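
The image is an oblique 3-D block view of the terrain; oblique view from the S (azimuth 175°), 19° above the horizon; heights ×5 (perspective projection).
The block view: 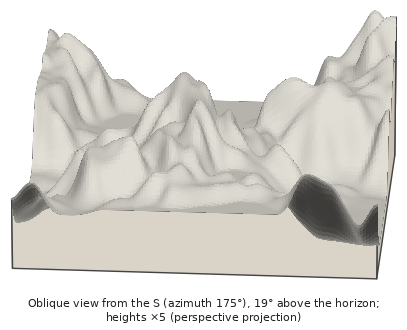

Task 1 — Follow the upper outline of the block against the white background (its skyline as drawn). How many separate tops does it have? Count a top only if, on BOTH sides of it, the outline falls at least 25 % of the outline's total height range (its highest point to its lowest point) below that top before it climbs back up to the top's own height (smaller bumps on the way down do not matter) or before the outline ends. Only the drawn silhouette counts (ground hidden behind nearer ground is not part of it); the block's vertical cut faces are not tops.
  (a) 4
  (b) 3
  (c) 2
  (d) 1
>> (d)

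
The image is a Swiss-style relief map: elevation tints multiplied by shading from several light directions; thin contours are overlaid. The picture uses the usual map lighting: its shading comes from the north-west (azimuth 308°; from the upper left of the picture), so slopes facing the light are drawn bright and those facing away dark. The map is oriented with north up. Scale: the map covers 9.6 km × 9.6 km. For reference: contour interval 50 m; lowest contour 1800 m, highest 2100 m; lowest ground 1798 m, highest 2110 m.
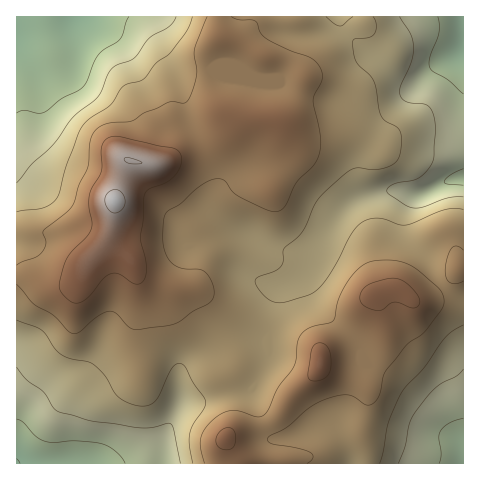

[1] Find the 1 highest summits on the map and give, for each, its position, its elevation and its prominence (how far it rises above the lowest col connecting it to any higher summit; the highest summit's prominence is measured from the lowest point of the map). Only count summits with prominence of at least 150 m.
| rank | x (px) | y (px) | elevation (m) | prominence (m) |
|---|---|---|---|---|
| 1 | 115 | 201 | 2110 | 312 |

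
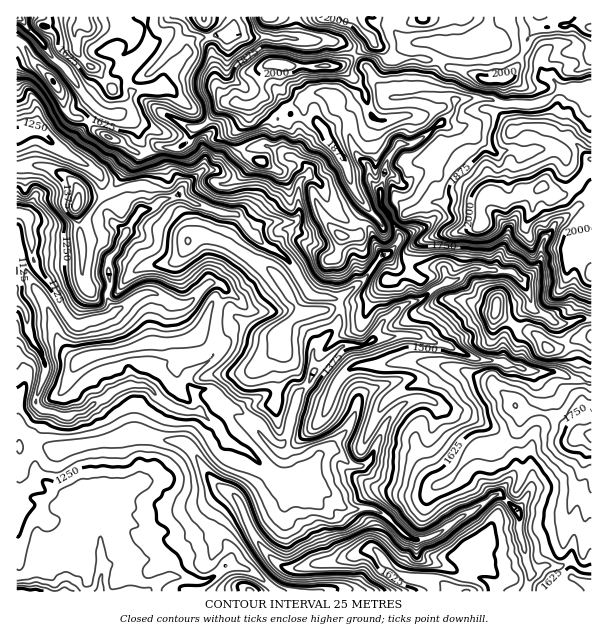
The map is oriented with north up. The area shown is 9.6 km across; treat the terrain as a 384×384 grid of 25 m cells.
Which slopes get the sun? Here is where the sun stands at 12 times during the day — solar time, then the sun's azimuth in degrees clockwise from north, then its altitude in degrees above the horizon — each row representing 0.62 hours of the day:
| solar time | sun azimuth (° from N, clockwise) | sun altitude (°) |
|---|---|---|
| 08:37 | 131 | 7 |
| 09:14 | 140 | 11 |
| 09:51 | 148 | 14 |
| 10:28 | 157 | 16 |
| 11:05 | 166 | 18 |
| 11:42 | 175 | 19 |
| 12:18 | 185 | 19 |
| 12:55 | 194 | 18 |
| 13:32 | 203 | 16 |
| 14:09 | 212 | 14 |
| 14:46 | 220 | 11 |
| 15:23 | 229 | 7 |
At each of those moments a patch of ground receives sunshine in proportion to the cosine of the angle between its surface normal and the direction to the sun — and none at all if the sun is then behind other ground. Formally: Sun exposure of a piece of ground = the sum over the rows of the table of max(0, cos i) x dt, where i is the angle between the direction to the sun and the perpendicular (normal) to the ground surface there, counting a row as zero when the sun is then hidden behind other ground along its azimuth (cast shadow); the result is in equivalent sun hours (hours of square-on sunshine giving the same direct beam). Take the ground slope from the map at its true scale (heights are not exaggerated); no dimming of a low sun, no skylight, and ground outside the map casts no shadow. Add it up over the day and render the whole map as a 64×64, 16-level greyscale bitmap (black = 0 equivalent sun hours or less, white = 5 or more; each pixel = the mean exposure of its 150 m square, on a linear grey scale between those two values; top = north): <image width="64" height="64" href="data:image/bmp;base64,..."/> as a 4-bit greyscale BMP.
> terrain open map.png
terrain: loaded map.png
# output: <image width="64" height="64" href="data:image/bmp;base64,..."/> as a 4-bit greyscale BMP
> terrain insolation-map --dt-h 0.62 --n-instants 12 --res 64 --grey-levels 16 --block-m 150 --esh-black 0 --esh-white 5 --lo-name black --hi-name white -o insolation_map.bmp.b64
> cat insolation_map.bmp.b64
<image width="64" height="64" href="data:image/bmp;base64,Qk12CAAAAAAAAHYAAAAoAAAAQAAAAEAAAAABAAQAAAAAAAAIAAATCwAAEwsAABAAAAAAAAAAAAAAABEREQAiIiIAMzMzAERERABVVVUAZmZmAHd3dwCIiIgAmZmZAKqqqgC7u7sAzMzMAN3d3QDu7u4A////AMy8upiGeZiFREMiRVMRa93LqHibvMuodTESV3hkRWd2qqh5hmZWZnhkRoUhAATO7u/+7bvLllQxASRmZVIjRUJmZmd2ZlVVVniIiGIRWsl4rM3dyqgwAAFGZmVUNkIiNWZWZmZWdVVVVmVWd2mqYQEjRYq5cwAANnZmVVRHmZaIZmZmVVZmZmZ3ZmZ3iaYAAAACI2cxAAARNWZmZDVneGdmZmZlZmZmZmZmZmeaggAAAAAAEQEAAAASNWVTV2ZnZmZmZmVmVWVVVWZmeJhBAAAAAAAAAAFUAAASRURndmdmZ2ZmZWZlVmd3d3d4hzEREhAAAAAAJ7yTAAE1ZUVmZmZndVVVZlZlVmZ3d4iFMzIiEAAAAANpmapyACQyRVVWZlZmVVVWVVZmVVZniHQzMzIjMiMzeqh4mrtyASZURVZmZmdmZVZlVURERFeIUjM0REQ0VYqYZmeKq8oxW3REVWZ3ZXdmZmZVRERFZ2MRIzNEREZ3dlREVWiJmbx2hlVWdmZYmHd3d3ZlVVZ1EAEjRVREZmYxNEVENGd5u5V4d3Z2ZniIiIiIh3Z3d2IAEjNmZVVnQQJFVUMjRniIqHeIiHhnd4iZmZmIiIeHQhIzNnh3dVQ5lFVVQyNFd3d3eIiZiGZ2Z4iIiImZmZYzMzRndYmHVHiXRVRDMzRnZ3h3iJqZVUQzRWZ3iZiHYzREZ3dGatyXVGhEVlQzM0VWeIdmZ4hFQhARI0VWUyESNEZndIlGvdpTR2REVDMiESNnh1REVUMiAAEiIzMiIRIyVnZGl0RYunQ1dDNEMhEBRneIZkMiQwABEBIzMzMxESeGVZuXVEWJhUSGMiMyM0Z4h3d1NDNTGLy4ISNEQiSId2R4iHZURGd2VGliETVniHZmVEMzQ1c2iIimISMyeYV1SbuFRVRDV3djNphmeIiIh1MyI0RDR0JGeJmDACeHVnaaq7p3dyI3iIYyR5qZd3d1MSI0QxFGQkZ3d5qaqXZnm6qYmYiqQiSbu6hkVniIdUIQEiISR0RTRXiHd4iHZnYyNEVoiJhTEUmqqrqpiHUxEQAUZ5u5QiV1WJmYl2ZlZ3MiI1Z3dlYxEjNFZmVDEAABSs//64pBJmMSNWiZmYh2ZkMzRWZlVWMAAAEiEQABW+28ubupmTJXUgAAASRmZ3h2VURFZlVlVlMgAAAAAkmoq6qoUjeZI2ZBAAAAESIRJGZWVERWZnhlm7U0MiR5qXeal4YgE0VEZUEAAAEiIRESRWZkIRNomZZWiWabupmZmJulMQARETVVInl1IiMiIhI1VVIRATiaqGVopSaJqpmJiWIAFIp3N3Umre2GMyMyIiVUI2ZnYyNFZVjLYjeqqYVGVSGducyJYzisx62UIkiVI0E3eJhzABRFac37cjZUM0NTNIz8zWZCeZhnStyZvLlRFIl4h0NazJM3q7zqIAAjEBEVVay8dRWHdkM1ru7du4Z5iJh1M5z+6lNmaZiSACAAASRVeplTOIZmZERZzcu6qqupl1MmnO7boxE1QzR1EAATh2d4dWNWVWZmRUNFZ5vMu6lkIUmYmprGEFZ4iZqXhqq8Z3d1ZGVWZmhyNDI1iqu6hSAEmpQkeqgySc3e7e/rrduIZVVURVZlaIQiNFVnmYZCAXiYM1i8p+w0vv////6s2lNERUVmVmVVZSNVVURVQzE2iVNHmGZ521Uji8///sqmZERUNERFVVU3dVVDIjIRI3UzNIlyEkqUvYQhA1eYpnimI1QlaKzZZXqDEkMhEAAXipmmiUJHrDKtylNERUfZarpzRJqruqqXh4dSIyACabmJmqiGNXrFFmNoh2VVeqt3m8lF7IdkRniGeqhABJ3+3KmYh3RGi2MmUzREVVV3aIeHiIeqmGVEQ3h3ispovd3MuruGUkeoMiMRRERlM0Q1ZoZFhqrKlzEiSbqZmaZnRa3dzZYTeKZEUiZERDMhACERMyJnqqliABWM//2p3VEWjP/YimeqhWZTiHVFMSMgEQECIjZFQgACW73f/+/+qbvMuVI2qZtzR4V2ZlRDIiEzIhEzRgAAAEnO/dme//7b27YhRWrtyTSaliI1VUQxAiIyMkVSIhE3z//9UVdUjM/+uGWK3Ky1NneHIAJEQyJHmJd2d0BERq7u62IjMAJJ14vu3O7cqGNGeIm8gyMzNFaId4dkEHd5z/tAABM2mpabho3tq5mYRWZom7mqMUVVREVmVCEiqoq8hhABNHu2EAnamZp2d1MjVmdFiXiYV4dkERABEiO6iqgxEkRGhhAAN87KqqdEVERnZBABI1hUVmIAAAEzRKeruFJYqnYwABWYZVNZmoUzRVd1QzMzQ0MiNYZlMjNFmcylJYiXVBACWJhCIkVYeXZniGRmZmeJvN/+7cqnRFTO21EnmDRol2ZmVCAnd4m7zcy6ZIiIiazN3cy6ZDSKqf/DEUnIQ0RodUMyEFeJu93v/8U2rMu8vMliESZmaIq8iUAUiENmZDV1QyIAESV2VUVlZ2is3cymMhEREmZpdVl1EDi1EkZ2Q1dTQwAAAAAAAAAE3rU1UzMzMzMiZ2V4dXMRVmZ2ZWdlNVZSEAAAAAAAAAOLhlQzRVVVVVV4hkRWIBZXaKl3ZmZUZ1IREREAAAADaqZEZ4d3d2VWZlm7qqoBiHdpd2ZUVoZpynQ0aIZVjN3rUjV5q6mIh2Z2Z4mqmAETZVZEVURViph2VVaKmIiay7dGZlV4d3eHZmZkM0RD"/>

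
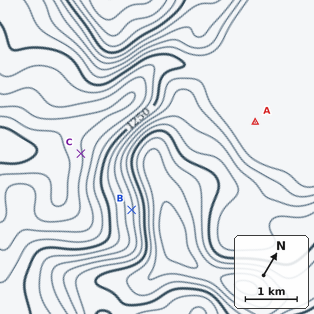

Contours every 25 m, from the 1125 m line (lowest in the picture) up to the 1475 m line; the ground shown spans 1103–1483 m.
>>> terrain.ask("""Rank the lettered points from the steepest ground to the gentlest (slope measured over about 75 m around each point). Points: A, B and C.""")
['B', 'C', 'A']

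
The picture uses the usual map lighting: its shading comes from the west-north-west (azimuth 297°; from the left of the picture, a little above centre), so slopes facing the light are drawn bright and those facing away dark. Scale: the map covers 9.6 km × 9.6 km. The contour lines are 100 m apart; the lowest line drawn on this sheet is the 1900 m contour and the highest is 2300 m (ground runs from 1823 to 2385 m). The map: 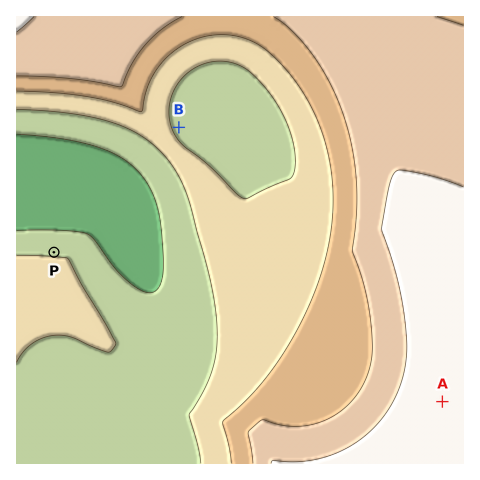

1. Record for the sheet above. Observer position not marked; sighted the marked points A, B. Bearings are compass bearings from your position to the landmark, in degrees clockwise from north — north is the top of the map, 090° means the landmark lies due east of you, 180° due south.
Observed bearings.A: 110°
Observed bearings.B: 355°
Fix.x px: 195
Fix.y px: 311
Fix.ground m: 1950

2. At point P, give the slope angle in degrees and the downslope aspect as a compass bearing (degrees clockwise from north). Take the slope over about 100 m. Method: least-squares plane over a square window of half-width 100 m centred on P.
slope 11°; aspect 4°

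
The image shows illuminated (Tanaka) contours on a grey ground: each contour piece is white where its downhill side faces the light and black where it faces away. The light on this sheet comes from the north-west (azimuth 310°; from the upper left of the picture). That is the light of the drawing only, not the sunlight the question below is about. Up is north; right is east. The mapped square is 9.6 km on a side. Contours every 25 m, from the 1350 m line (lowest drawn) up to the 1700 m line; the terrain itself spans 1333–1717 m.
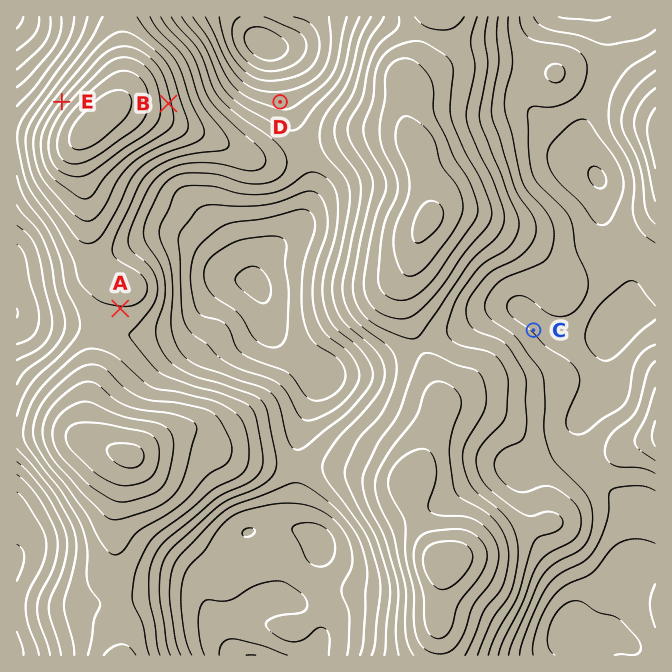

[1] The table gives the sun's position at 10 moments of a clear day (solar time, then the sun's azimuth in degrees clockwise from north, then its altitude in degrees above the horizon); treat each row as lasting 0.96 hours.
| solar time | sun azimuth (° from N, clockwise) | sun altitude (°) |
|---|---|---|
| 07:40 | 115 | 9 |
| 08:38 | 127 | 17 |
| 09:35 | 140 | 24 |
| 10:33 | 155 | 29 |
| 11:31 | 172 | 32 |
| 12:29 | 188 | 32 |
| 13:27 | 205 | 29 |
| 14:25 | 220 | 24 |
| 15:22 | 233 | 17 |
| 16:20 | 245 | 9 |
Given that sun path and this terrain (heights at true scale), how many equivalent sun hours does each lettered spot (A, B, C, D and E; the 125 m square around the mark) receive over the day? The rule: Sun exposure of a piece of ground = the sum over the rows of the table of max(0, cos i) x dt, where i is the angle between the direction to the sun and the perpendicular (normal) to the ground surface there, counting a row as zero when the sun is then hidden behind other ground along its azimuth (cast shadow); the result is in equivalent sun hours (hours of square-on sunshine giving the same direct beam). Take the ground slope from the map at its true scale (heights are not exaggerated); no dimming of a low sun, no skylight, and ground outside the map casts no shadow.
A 4.1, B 3.4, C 3.3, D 3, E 2.6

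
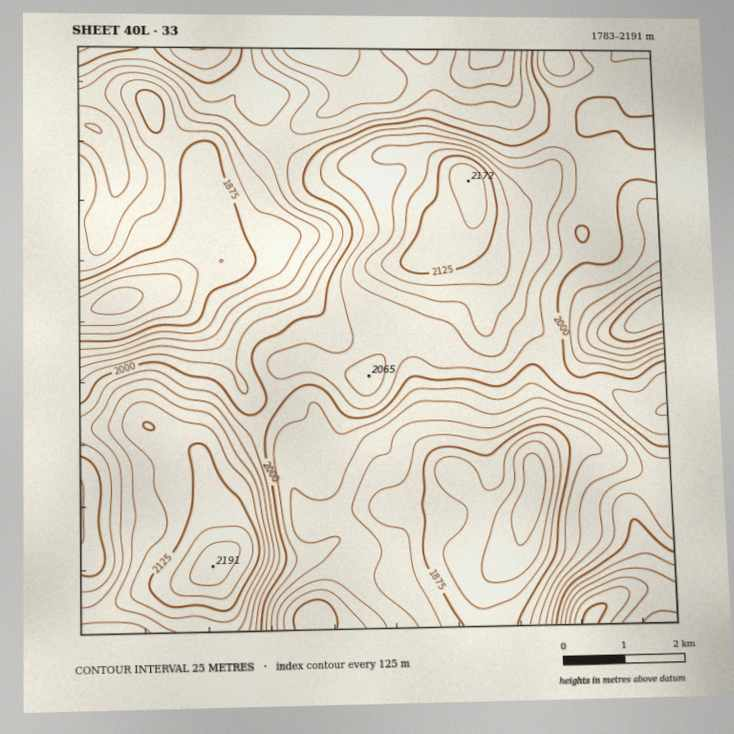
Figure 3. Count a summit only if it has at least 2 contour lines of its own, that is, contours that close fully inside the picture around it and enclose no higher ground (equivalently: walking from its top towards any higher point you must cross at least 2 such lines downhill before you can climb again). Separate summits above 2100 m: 2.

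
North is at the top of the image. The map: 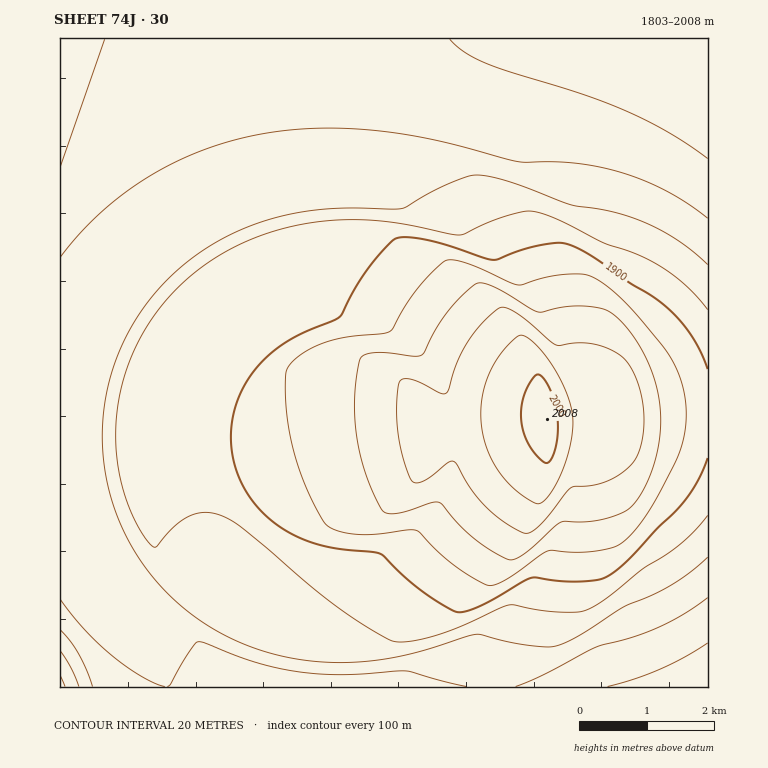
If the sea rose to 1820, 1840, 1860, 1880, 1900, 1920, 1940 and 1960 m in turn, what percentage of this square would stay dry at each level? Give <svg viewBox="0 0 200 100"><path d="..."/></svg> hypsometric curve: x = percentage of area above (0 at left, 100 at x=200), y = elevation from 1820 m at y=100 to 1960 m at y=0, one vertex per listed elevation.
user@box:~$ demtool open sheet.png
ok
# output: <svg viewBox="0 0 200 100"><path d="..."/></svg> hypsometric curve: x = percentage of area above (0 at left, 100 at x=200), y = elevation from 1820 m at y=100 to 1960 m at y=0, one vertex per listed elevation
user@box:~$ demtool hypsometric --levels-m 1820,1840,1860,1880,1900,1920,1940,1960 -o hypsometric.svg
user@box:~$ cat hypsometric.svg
<svg viewBox="0 0 200 100"><path d="M192 100l-37-14-40-15-22-14-32-14-17-14-16-15-12-14"/></svg>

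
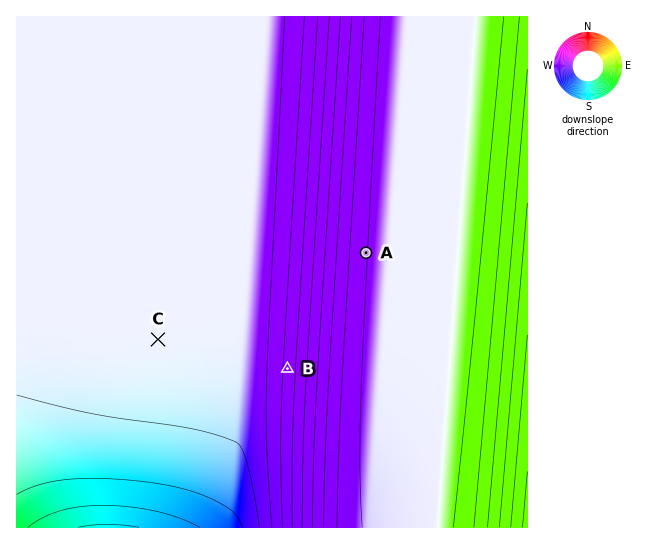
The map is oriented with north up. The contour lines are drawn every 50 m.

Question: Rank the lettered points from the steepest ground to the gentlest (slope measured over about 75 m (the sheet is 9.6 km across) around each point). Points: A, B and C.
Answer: B A C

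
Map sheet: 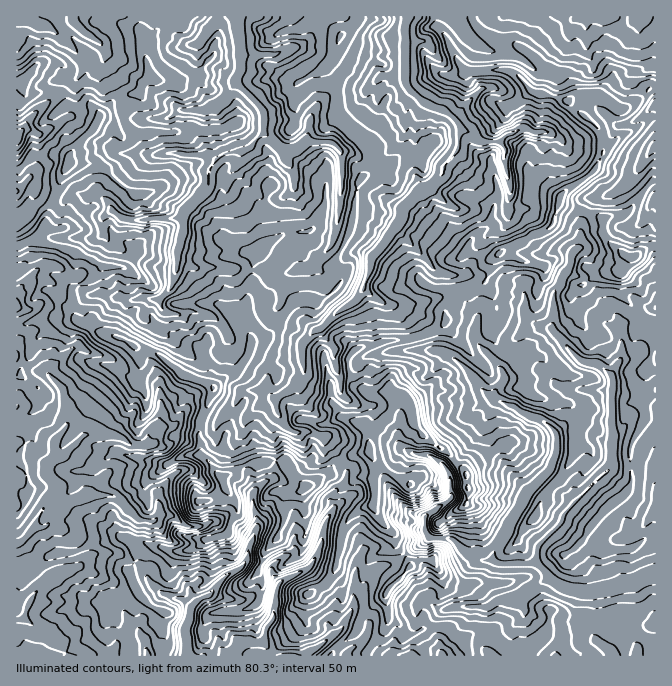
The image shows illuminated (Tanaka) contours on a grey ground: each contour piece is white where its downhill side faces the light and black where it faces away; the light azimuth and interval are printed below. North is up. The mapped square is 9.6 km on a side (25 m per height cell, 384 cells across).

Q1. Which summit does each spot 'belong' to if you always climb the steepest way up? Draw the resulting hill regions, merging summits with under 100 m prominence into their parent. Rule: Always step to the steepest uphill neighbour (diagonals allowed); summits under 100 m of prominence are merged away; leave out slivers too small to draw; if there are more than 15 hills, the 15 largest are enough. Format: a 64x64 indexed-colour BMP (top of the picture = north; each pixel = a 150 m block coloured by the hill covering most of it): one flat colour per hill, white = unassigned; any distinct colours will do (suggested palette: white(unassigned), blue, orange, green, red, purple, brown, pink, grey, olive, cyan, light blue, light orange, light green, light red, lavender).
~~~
<image width="64" height="64" href="data:image/bmp;base64,Qk12CAAAAAAAAHYAAAAoAAAAQAAAAEAAAAABAAQAAAAAAAAIAAATCwAAEwsAABAAAAAAAAAA////ALR3HwAOf/8ALKAsACgn1gC9Z5QAS1aMAMJ34wB/f38AIr28AM++FwDox64AeLv/AIrfmACWmP8A1bDFABERERERERERERERERERERERERERERERERERERERERERERERERERERERERERERERERERERERERERERERERERERERERERERERERERERERERERERERERERERERERERERERERERERERERERERERERERERERERERERERERERERERERERERERERERERERERERERERERERERERERERERERERERERERERERERERERERERERERERERERERERERERERERERERERERERERERERERERERERERERERERERERERERERERERERERERERERERERERERERERERExERERERERERERERERERERERERERERERERERERERERETMREREREREREREREREREREREREREREREREREREREREzMzMRERERERERERERERERERERERERERERERERERERMzMzMzERERERERERERERERERERERERERERERERERERETMzMzMzERERERERERERERERERERERERERERERERERERMzMzMzMREREREREREREREREREREREREREREREREREREzMzMzMxERERERERERERERERERERERERERERERERERERMzMzMzMREREREREREREREREREREREREREREREREREREzMzMzMzERERERERERERERERERERERERERERERERERETMzMzMzMREREREREREREREREREREREREREREREREREREzMzMzMxERERERERERERERERERERERERERERERERERETMzMzMzERERERERERERERERERERERERERERERERERERMzMzMzMxERERERERERERERERERERERERERERERERERMzMzMzMzMRERERERERERERERERERERERERERERERERMzMzMzMzMzEREREREREREREREREREREREREREREREzMzMzMzMzMzMREREREREREREREREREREREREREREREzMzMzMzMzMzMzEREREREREREREREREREREREREREREzMzMzMzMzMzMzMRERERERERERERERERERERERERERETMzMzMzMzMzMzMzEREREREREREREREREREREREREREREzMzMzMzMzMzMzIRERERERERERERERERERERERERERERMzMzMzMzMzMzIiERERERERERERERERERERERERERERETMzMzMzMzMzIiIRERERERERERERERERERERERERERERMzETMzMzMzIiIREREREREREREREREREREREREREREREzMREREREyIiIRERERERERERERERERERERERERERERETMRERERESIiIRERERERERERERERERERERERERERERERERERERESIiIhERERERERERERERERERERERERERERERERERERERIiIiERERIhEREUQRERERERERERERERERERERERERERIiIiIhERIiERERREERERERERERERERERERERERERERERIiIiIiIiIRERRERBEREREREREREREREREREREREREREiIiIiIiIhERREREERERERERERERERERERERERERERERIiIiIiIiIRREREQREREREREREREREREREREREREREREiIiIiIiIkRERERBEREREREREREREREREREREREREREiIiIiIiIiREREREEREREREREREREREREREREREREREiIiIiIiIiIkREREQREREREREREREREREREREREREREiIiIiIiIiIiRERERBEREREREREREREREREREREREREiIiIiIiIiIiIkREREERERERERERERERERERERERERESIiIiIiIiIiIiREREQREREREREREREREREREREREREREiIiIiIiIiIiJERERBERERERERERERERERERERERERESIiIiIiIiIiIiREREERERERERERERERERERERERERERESIiIiIiIiIiIiREQREREREREREREREREREREREREREREiIiIiIiIiIiIkQRERERERERERERERERERERERERERERIiIiIiIiIiIiIREREREREREREREREREREREREREREREiIiIiIiIiIiIiERERERERERERERERERERERERERERERIiIiIiIiIiIiIhEREREREREREREREREREREREREREREiISIiIiIiIiIiURERERERERERERERERERERERERERERERESIiIiIiIiJREREREREREREREREREREREREREREREREREiIiIiIiIlURERERERERERERERERERERERERERERERESIiIiIiIiVVERERERERERERERERERERERERERERERESIiIiIiIiJVVRERERERERERERERERERERERERERERESIiIiIiIiIVVVEREREREREREREREREREREREREREREiIiIiIiIiIRVVVVERERERERERERERERERERERERERESIiIRIiIiIhFVVVVRERERERERERERERERERERERERERIiIREiIiIiEVVVVREREREREREREREREREREREREREREhERERIiIiIRVVVREREREREREREREREREREREREREREREREREiIiIhFVVRERERERERERERERERERERERERERERERERESIiIiEVUREREREREREREREREREREREREREREREREREREiIiIh"/>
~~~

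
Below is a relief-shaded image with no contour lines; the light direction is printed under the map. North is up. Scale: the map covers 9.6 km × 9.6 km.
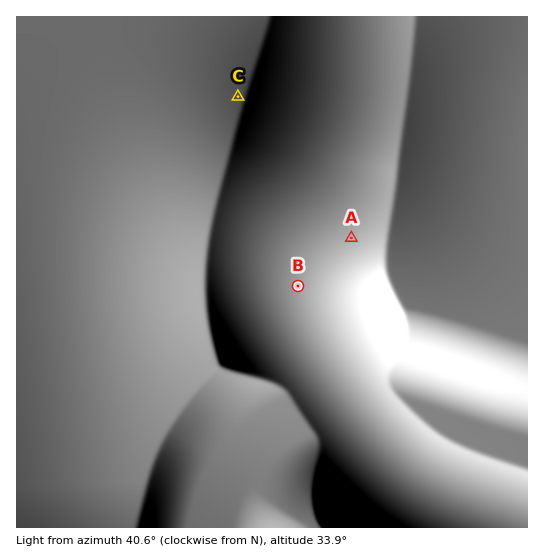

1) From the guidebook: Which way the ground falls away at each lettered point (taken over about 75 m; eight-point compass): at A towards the E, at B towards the N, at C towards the SE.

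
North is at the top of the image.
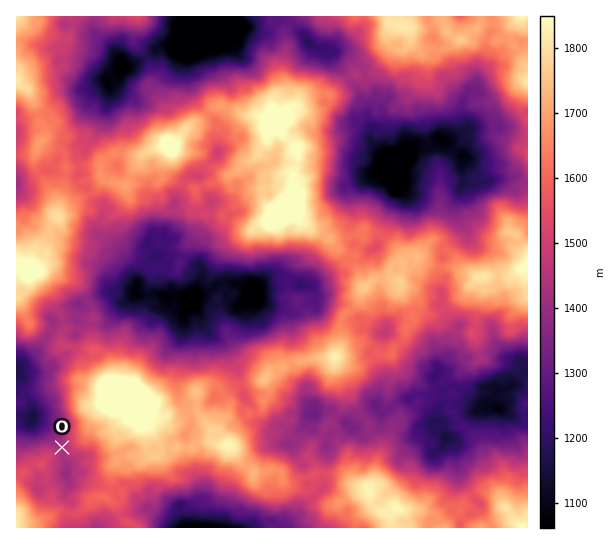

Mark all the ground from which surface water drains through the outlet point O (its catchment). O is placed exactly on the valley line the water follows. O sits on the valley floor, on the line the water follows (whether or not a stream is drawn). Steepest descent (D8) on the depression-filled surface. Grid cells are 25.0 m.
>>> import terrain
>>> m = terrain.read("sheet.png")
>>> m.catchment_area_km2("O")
2.85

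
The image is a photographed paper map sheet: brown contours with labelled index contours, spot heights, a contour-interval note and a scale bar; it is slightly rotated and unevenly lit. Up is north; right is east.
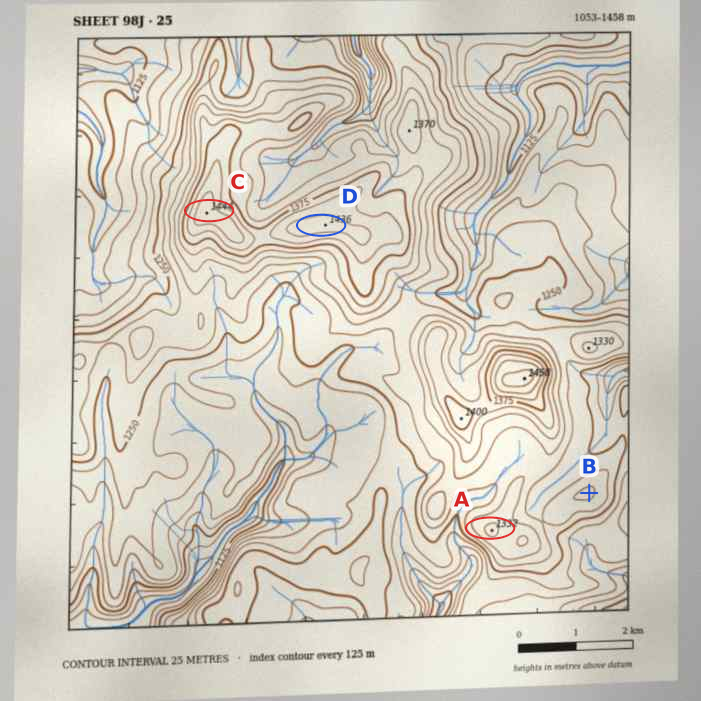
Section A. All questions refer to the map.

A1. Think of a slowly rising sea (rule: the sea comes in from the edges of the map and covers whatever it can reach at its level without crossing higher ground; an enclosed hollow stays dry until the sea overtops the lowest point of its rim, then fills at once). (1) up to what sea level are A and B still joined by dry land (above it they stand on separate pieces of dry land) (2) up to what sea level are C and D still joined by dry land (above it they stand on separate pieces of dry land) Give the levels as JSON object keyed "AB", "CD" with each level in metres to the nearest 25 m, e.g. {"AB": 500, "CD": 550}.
{"AB": 1275, "CD": 1400}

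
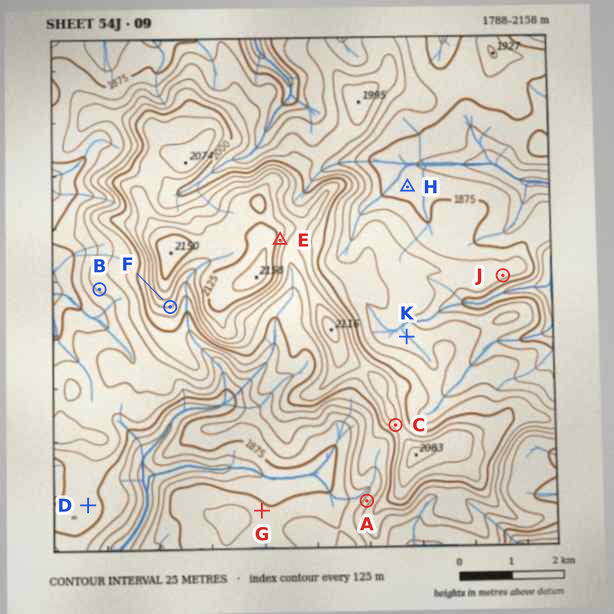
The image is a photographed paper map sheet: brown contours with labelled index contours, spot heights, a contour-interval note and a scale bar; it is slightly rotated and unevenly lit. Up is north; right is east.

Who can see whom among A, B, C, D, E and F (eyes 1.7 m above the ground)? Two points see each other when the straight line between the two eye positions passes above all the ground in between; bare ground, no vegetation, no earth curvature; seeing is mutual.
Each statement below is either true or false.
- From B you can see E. false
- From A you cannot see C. false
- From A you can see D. true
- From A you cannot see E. true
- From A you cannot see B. true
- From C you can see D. true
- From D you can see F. true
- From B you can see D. false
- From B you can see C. false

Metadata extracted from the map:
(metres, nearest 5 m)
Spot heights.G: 1880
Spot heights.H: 1860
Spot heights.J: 1910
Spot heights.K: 1940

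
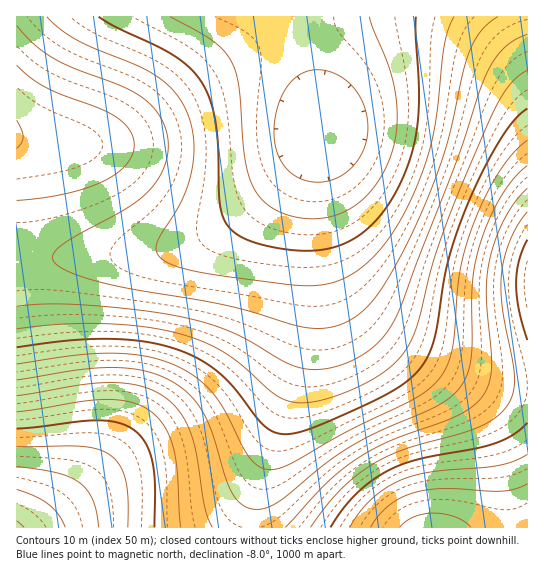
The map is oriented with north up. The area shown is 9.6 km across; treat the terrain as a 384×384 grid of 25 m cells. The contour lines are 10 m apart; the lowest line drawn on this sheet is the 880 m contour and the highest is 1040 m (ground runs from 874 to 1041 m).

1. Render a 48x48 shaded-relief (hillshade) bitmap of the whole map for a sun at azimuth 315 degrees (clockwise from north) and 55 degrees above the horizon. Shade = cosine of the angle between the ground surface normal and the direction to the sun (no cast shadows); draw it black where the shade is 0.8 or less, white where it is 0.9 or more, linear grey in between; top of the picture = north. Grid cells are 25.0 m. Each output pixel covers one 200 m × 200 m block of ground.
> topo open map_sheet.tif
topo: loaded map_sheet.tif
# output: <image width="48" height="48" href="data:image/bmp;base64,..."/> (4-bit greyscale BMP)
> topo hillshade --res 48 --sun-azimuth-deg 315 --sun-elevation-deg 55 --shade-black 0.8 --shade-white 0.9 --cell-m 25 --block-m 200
<image width="48" height="48" href="data:image/bmp;base64,Qk32BAAAAAAAAHYAAAAoAAAAMAAAADAAAAABAAQAAAAAAIAEAAATCwAAEwsAABAAAAAAAAAAAAAAABEREQAiIiIAMzMzAERERABVVVUAZmZmAHd3dwCIiIgAmZmZAKqqqgC7u7sAzMzMAN3d3QDu7u4A////ADMzIiIiIiIiIiMzRFVVZmZVVUREMzMzMzMzMiIiIiIiIiMzRFVVZmZlVVREQzMzRDMzMzIiIiESIiIzREVVZmZmZVVEREREREQzMzMiIiIRIiIzNEVVZmZmZlVVREREREREMzMyIiIRIiIjNEVVZmZmZmVVVEREREREQzMzIiIiIiIjNERVZmZmZmVVVVRERERERDMzMiIiIiIjM0RVVmZmZmZVVVVVVUREREQzMyIiIiIiM0RVVmZmZmZlVVVVVVVURERDMyIiIiIiM0RFVWZmZmZlVVVVVVVVVEREMzIiIiIiMzRFVVZmZmZlVVVVVVVVVVREQzMyIiIiMzREVVVmZmZlVVVVVVVVVVVERDMzIiIjMzRERVVVZmVVVVVVRFVVVVVUREMzMzMzMzNERFVVVVVVVVVURFVVVVVVVERDMzMzMzNEREVVVVVVVVVERFVVVVVVVEREMzMzMzNERERVVVVVVVVERFVVVVVVVUREQzMzMzM0RERFVVVVVVVERFVVVVVVVVRERDMzMzM0REREVVVVVVVERFVVVVVVVVREREQzMzM0RERERVVVVVVERFVVVVVVVVRERERDMzM0RERERVVVVVVERFVVVVVVVVREREREQzM0RERERVVVVVVURERERERERERERERERERERERERVVVVVVVRERERERERERERERERERERERERVVVVVVVVUREREREREREREREREREREREVVVVVVVVVTMzMzMzNEREREREREREREREVVVVVVVVVTMzMzMzMzMzMzRERERERERFVVVWZmZVVTMzMzMzMzMzMzMzRERERERVVVVmZmZmVTMiIiIiIiIzMzMzNERERERVVVZmZmZmZiIiIiIiIiIiIzMzM0RERERVVVZmZmZmZiIiIiIiIiIiIiMzMzRERERVVVZmZmZmZiIiIiIiIiIiIiIzMzNERERVVVZmZmZmZiIiIiIiIRIiIiIjMzNERERVVVZmZmZmZiIiIiIiIRESIiIiMzM0RERVVVZmZmZmZiIiIiIiIREREiIiIzMzRERFVVZmZmZmZiIiIiIiIhEREiIiIjMzNERFVVVmZmZmZiIiIiIiIiIRESIiIiMzNEREVVVWZmZmVSIzMzIiIiIiIiIiIiMzM0RERVVVZmZlVTMzMzMzIiIiIiIiIiIzMzRERVVVVVVVVTMzMzMzMyIiIiIiIiIjMzNERFVVVVVVVTMzMzMzMzIiIiIiIiIiMzM0REVVVVVVVTMzMzMzMzMiIiIiIiIiMzM0RERVVVVVVTMzM0QzMzMzIiIiIiIiIzMzRERVVVVVVDMzNEREMzMzMiIiIiIiIzMzRERFVVVVRDMzNEREQzMzMzIiIiIiIzMzNEREVVVVRDMzM0REQzMzMzMyIiIiMzMzNERERVVURDMzMzREQzMzMzMzMzMzMzMzNERERFVURDMzMzMzMzMzMzMzMzMzMzMzM0RERERERDMzMzMzMzMzMzMzMzMzMzMzM0RERERERDMzMzMzMzMzMzMzMzMzMzMzM0RERERERA=="/>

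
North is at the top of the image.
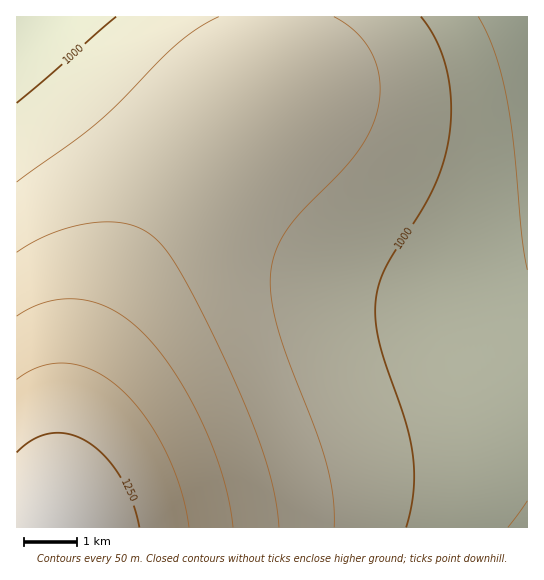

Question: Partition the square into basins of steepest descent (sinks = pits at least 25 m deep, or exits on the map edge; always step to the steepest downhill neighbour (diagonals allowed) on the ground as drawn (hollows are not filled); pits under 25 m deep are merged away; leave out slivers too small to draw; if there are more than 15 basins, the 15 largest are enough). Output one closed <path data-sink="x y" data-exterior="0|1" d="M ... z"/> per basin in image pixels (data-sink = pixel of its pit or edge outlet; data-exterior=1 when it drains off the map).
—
<path data-sink="527 17" data-exterior="1" d="M527 16l-250 1-1 45-8 28-59 60-45 57-31 47-29 57-19 48-14 52-11 63-5 54 473-1z"/><path data-sink="17 17" data-exterior="1" d="M277 16l-261 1 1 511 38-1 5-53 11-63 14-52 19-48 29-57 31-47 45-57 59-60 8-28z"/>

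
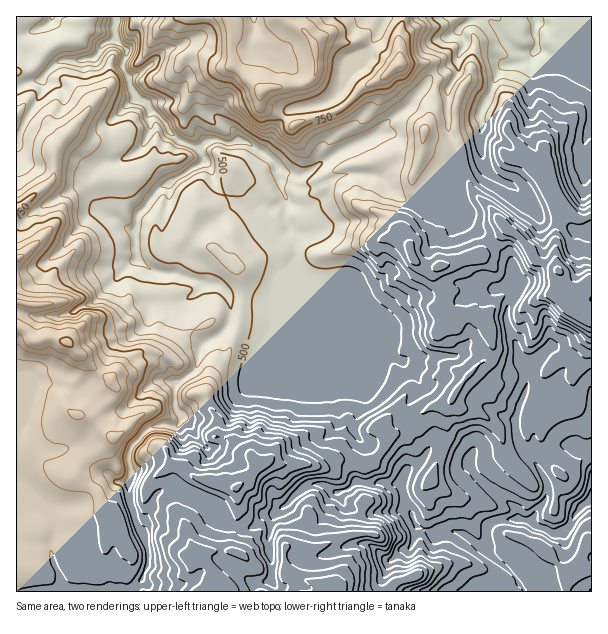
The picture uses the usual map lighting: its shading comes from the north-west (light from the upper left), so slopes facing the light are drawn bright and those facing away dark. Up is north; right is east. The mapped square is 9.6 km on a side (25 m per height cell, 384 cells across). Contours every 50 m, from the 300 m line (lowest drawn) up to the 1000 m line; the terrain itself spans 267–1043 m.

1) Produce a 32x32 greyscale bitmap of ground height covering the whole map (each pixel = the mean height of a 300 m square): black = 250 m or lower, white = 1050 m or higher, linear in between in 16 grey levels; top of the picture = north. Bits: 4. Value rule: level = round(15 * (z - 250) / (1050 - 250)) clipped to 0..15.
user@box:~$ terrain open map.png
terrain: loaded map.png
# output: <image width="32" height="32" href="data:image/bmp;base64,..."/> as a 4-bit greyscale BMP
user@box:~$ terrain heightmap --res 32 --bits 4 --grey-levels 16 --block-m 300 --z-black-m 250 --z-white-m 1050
<image width="32" height="32" href="data:image/bmp;base64,Qk12AgAAAAAAAHYAAAAoAAAAIAAAACAAAAABAAQAAAAAAAACAAATCwAAEwsAABAAAAAAAAAAAAAAABEREQAiIiIAMzMzAERERABVVVUAZmZmAHd3dwCIiIgAmZmZAKqqqgC7u7sAzMzMAN3d3QDu7u4A////AKqqqqrN7u3O7uuZhkQzM0S7q7u6zu7tzd3bh4ZUMzREuru7ut7u7M3MupZUQzRENLu7u6rN3Mu7u7uWQzMzMiO6u7urzMzLmqmIdFVEMiMxq7u6m8zN7KmXeGVmVERDQrvMupvN3d3LmYdlZkRFVFO7u7ubzLvd26mIdmZEVUREu7vMmqmrzLqId4dmVFVURLvMzLl3mZh3dmeHd3ZlVVS7zMyqiJdVVVVVZ3iHZVVVu7zMqHeGVERERFZniHZVVbvMzKmHZlRERERVV3iGVmbN3bmZhlZURERERWd4hmVn3d2odmZVVUREREV5mJZ3ety6qGVVVVVERERVeZmHmbzMunZVVVVVRERFVomIh5vMupdlVERVVURFRWiamIeLy7mYZURVVmVUVVeJqqqYq6m7h2VFVVVVVFVompiJmqmXmpZURFVVVURFaJmHeKp3h5h2VURFVVREVXiHd3iXZ4aJdVVUNFVVRFVmZ3d3ZmhkZ4ZVVUM1VERVZmeHdmeIU2iGZVVENENGZVZmh3VoiFNnh2VUNDRGeXZlVod0V2ZTZndkQkVVeqqZh2Z3ZFdVQ1VWdSNWZ5y6qZmHZ2VFMzJEVVUld4q8y8mauXZmMyIiRDIjNXibu7vKmauGVSISIkREITd4iru7y5madEQiESJDRDFXmZu7zLqYiXQzIhEi"/>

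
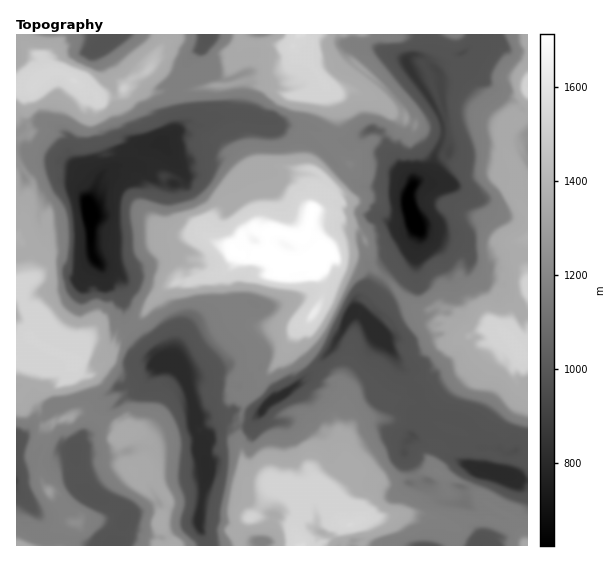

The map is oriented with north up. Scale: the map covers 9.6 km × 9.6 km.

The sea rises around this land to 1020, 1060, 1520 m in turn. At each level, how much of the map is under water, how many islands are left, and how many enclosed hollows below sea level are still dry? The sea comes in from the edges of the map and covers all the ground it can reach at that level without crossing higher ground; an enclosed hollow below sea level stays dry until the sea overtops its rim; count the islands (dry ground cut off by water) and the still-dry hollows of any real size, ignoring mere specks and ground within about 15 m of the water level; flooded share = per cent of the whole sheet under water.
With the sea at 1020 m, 23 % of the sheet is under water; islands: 0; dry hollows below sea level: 1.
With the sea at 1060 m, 25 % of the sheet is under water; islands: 0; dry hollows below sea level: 2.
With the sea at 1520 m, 89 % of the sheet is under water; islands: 1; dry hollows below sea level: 0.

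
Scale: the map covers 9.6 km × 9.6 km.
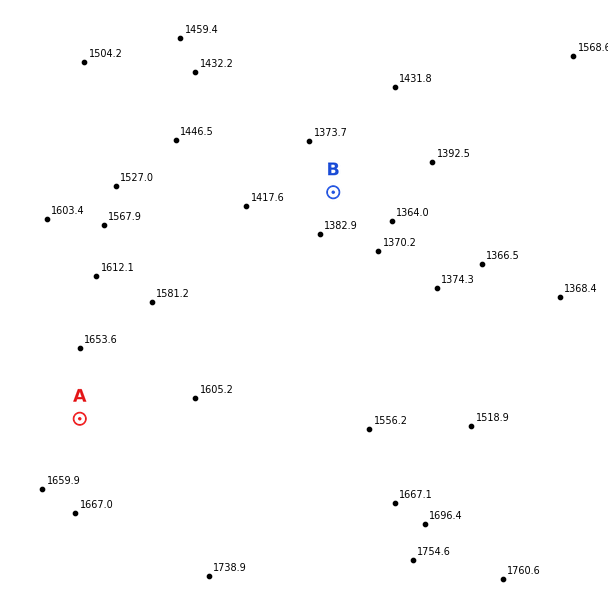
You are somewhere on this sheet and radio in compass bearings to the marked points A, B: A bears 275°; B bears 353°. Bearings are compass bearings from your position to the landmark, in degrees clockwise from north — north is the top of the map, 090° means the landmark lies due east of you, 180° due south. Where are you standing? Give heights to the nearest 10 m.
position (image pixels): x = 364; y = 444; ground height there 1580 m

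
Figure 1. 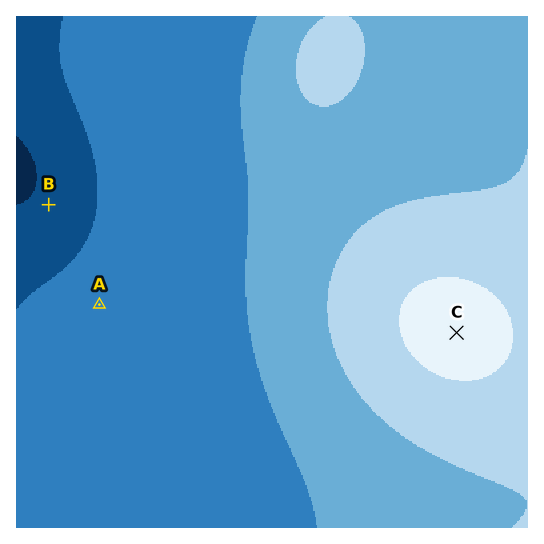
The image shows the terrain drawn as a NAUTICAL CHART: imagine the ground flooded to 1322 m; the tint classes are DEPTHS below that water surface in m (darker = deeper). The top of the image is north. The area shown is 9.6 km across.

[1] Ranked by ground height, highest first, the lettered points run C A B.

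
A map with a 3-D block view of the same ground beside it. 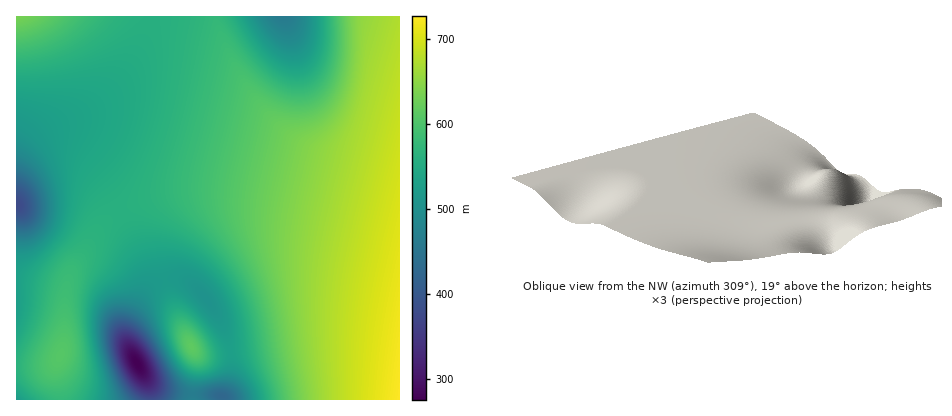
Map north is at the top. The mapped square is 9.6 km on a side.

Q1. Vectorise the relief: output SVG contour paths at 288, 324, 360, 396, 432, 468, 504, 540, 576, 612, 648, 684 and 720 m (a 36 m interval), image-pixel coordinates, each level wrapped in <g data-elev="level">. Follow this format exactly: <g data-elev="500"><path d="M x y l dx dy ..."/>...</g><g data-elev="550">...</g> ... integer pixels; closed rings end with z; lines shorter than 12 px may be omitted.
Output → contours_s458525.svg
<g data-elev="288"><path d="M140 375l-5-5-5-7-1-7 3-4 6 2 6 10 1 8-1 2z"/></g><g data-elev="324"><path d="M146 387l-6-2-6-5-8-14-5-16 1-6 4-3 6 0 6 4 7 9 5 10 4 10 0 6-4 5z"/></g><g data-elev="360"><path d="M146 395l-6-3-8-6-6-10-6-12-3-12-1-10 2-6 4-4 8 1 10 7 10 12 8 16 3 12-1 8-6 6z"/></g><g data-elev="396"><path d="M140 400l-8-6-6-10-8-13-5-15-2-12 1-9 2-7 6-4 8 0 8 5 10 9 8 13 9 19 4 14 0 8-5 8"/><path d="M16 191l8 5 4 10-1 6-3 3-4 2-4-1"/></g><g data-elev="432"><path d="M129 400l-7-11-7-15-8-30-1-12 2-8 5-6 7-2 8 1 8 4 8 7 6 9 24 47 2 8-3 8"/><path d="M217 400l-2-2-1-4 6-3 8 3 0 6"/><path d="M16 177l8 3 8 8 4 10 2 10-2 8-4 8-8 3-8-1"/></g><g data-elev="468"><path d="M119 400l-14-44-4-24 2-12 3-7 6-5 8-1 14 3 12 9 6 11 22 41 14 17 6 2 22-6 12-1 6 3 4 4 3 4 1 6"/><path d="M16 163l12 5 10 11 6 13 2 16-2 12-6 11-10 6-12 0"/><path d="M294 16l-4 6-4 2-6-2-7-6"/></g><g data-elev="504"><path d="M108 400l-1-16-10-46-1-12 1-12 5-9 6-6 10-4 16-2 8 2 6 6 20 51 8 14 8 9 6 4 8 1 28-6 8 1 6 3 6 6 4 8 2 8"/><path d="M16 140l16 9 12 16 9 21 3 20-3 18-9 13-14 11-6 2-8 0"/><path d="M310 16l-1 14-4 10-5 7-8 3-10-2-10-7-9-11-8-14"/></g><g data-elev="540"><path d="M93 400l3-12 1-10-6-42-2-16 1-12 4-11 6-10 34-31 12-5 16-2 18 2 16 7 16 12 12 16 8 13 5 15 5 42 16 30 3 14"/><path d="M16 390l11 10"/><path d="M194 374l12-1 9-5 5-8 0-10-9-16-15-19-12-10-10-2-6 4-2 9 0 10 3 14 5 12 6 12 8 6z"/><path d="M16 88l54 3 14 3 8 3 5 5 3 6 1 8-4 18-15 24-5 10-7 44-5 16-7 12-26 28-5 8-3 36-8 20"/><path d="M321 16l-1 22-4 17-9 11-11 4-14-3-14-11-15-18-13-22"/></g><g data-elev="576"><path d="M59 398l7-1 8-7 8-11 2-13 0-16-6-44 3-36-2-6-5-4-4 1-6 3-9 14-12 40-15 34-3 12 2 10 7 11 10 7z"/><path d="M197 366l7-1 4-5 1-6-2-8-5-11-8-9-8-5-6 0-4 3-2 6 4 18 8 14 6 3z"/><path d="M16 57l24-3 24-9 19-13 15-16"/><path d="M331 16l0 30-6 22-5 9-6 7-6 4-8 2-16-3-16-10-19-17-27-34-4-3-2 1-40 154 0 16 5 14 44 50 11 16 8 16 9 24 7 44 13 42"/></g><g data-elev="612"><path d="M191 352l3 0 1-4-3-6-4-2-1 6z"/><path d="M16 33l20-6 16-11"/><path d="M341 16l1 24-1 20-4 17-5 14-10 13-14 7-16 1-24-4-5 2-13 48-8 34-1 18 2 16 25 74 10 56 10 44"/></g><g data-elev="648"><path d="M358 17l-2 43-5 32-11 26-23 32-14 54-6 34-2 26 2 28 5 52 8 56"/></g><g data-elev="684"><path d="M400 83l-32 115-17 78-7 54 0 70"/></g><g data-elev="720"><path d="M400 337l-10 63"/></g>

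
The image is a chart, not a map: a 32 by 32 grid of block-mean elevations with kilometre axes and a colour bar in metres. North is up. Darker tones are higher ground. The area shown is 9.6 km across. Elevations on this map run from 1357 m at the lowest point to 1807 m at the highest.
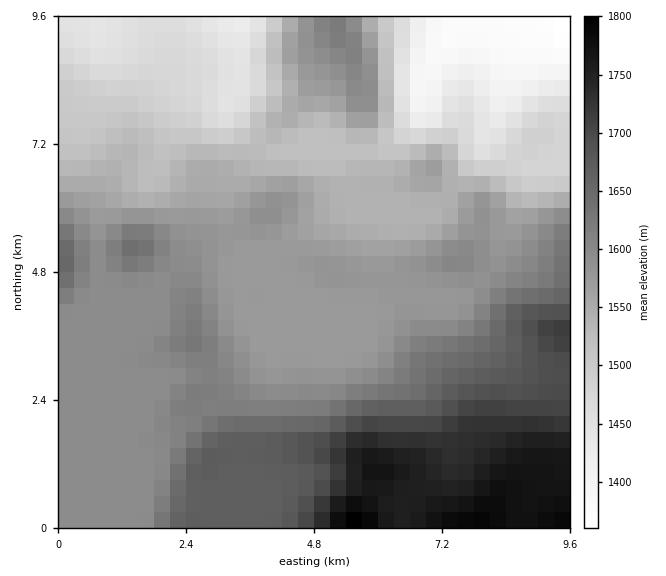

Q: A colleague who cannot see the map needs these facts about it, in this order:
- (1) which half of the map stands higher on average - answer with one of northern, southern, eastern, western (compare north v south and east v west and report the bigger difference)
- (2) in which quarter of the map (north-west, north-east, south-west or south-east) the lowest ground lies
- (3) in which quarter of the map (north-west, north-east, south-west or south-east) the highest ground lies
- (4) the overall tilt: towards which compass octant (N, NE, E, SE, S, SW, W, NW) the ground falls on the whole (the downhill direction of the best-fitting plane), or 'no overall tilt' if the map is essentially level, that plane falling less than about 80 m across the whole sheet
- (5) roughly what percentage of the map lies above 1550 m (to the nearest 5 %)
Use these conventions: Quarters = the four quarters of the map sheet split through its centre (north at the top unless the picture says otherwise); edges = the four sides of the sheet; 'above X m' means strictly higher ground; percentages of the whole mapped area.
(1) The southern half stands higher on average than the northern half.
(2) The lowest ground is in the north-east quarter.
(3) Look to the south-east quarter for the highest ground.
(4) The general tilt is down to the north (the land rises towards the south).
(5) Ground above 1550 m makes up about 70 % of the sheet.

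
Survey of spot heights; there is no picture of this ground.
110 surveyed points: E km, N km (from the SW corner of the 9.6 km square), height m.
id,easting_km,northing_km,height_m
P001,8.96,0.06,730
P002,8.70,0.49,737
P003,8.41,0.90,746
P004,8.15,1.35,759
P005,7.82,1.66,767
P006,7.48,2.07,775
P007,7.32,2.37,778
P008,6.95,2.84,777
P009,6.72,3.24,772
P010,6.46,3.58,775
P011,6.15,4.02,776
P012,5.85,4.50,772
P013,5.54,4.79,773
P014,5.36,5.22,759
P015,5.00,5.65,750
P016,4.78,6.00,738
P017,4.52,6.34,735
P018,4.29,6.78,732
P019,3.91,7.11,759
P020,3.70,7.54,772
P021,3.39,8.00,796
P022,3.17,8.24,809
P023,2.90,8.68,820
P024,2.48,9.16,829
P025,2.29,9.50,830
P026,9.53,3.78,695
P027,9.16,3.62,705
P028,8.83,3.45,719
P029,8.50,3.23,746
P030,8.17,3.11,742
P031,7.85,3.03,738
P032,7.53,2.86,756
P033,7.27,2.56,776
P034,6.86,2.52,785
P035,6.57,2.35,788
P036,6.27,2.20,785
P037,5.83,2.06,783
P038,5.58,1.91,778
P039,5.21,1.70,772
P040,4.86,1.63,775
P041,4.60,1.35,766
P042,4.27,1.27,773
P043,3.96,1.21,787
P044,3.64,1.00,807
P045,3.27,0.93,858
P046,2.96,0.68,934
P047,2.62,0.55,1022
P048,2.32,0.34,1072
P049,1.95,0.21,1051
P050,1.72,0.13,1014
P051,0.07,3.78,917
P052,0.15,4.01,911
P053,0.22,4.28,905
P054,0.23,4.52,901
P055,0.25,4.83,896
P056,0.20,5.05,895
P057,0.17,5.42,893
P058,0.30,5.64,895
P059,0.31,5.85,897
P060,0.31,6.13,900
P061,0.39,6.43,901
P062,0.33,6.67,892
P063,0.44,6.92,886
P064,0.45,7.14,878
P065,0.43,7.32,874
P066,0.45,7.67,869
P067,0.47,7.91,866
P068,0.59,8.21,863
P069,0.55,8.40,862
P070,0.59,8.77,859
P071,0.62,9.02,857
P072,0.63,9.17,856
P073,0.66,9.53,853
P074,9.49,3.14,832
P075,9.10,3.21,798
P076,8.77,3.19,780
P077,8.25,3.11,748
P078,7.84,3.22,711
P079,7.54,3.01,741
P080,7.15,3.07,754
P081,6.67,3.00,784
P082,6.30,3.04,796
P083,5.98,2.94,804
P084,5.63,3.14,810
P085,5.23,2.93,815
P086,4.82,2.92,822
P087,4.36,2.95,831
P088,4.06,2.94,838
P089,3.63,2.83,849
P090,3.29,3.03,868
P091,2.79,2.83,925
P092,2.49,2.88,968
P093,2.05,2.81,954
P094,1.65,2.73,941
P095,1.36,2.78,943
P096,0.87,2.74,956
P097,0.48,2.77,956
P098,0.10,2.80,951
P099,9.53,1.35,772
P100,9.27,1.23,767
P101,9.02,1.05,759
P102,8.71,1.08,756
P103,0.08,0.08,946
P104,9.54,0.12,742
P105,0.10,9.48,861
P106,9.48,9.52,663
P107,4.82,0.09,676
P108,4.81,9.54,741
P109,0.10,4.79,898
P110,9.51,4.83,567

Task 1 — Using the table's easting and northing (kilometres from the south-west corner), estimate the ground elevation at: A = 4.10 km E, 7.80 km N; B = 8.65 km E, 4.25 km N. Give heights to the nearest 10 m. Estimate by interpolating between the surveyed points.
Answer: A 730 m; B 600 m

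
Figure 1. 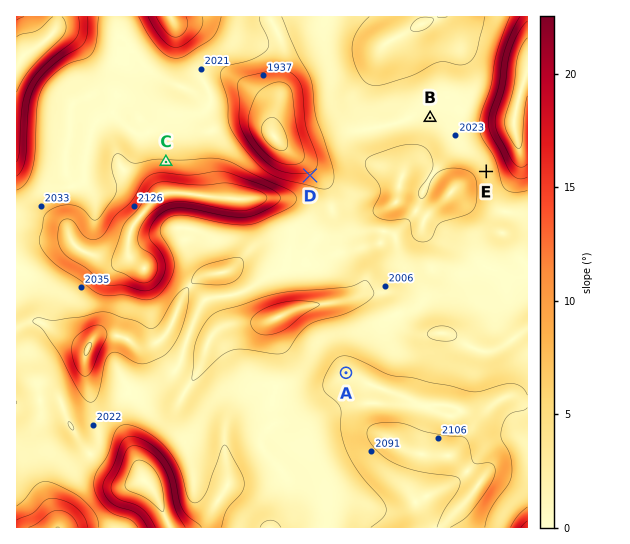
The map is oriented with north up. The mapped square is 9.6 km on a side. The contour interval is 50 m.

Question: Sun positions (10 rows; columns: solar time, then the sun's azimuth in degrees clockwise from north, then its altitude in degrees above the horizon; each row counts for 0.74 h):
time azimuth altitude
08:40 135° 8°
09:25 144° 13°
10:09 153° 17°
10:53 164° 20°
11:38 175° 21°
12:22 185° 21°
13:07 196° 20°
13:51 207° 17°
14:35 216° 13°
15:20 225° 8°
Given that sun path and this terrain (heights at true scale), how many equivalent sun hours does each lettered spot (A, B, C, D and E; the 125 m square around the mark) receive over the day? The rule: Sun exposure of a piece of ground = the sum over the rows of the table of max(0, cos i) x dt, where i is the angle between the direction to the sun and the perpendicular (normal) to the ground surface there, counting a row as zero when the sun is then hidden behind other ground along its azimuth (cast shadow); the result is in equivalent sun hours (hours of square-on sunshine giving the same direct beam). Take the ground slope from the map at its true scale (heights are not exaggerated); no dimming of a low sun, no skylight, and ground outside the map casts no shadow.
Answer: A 1.9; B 1.9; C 1.1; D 0.7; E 1.9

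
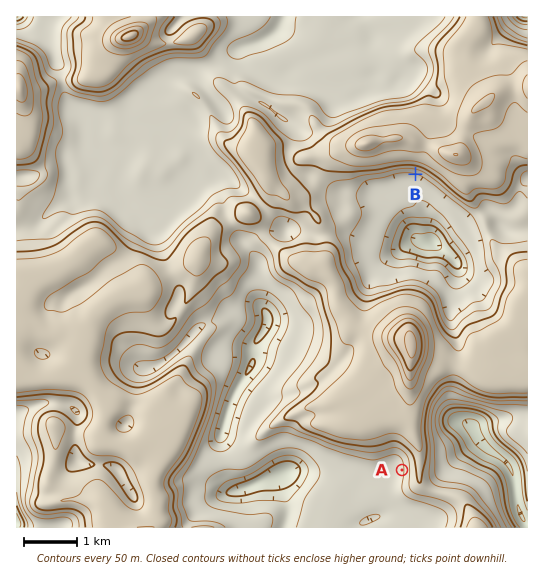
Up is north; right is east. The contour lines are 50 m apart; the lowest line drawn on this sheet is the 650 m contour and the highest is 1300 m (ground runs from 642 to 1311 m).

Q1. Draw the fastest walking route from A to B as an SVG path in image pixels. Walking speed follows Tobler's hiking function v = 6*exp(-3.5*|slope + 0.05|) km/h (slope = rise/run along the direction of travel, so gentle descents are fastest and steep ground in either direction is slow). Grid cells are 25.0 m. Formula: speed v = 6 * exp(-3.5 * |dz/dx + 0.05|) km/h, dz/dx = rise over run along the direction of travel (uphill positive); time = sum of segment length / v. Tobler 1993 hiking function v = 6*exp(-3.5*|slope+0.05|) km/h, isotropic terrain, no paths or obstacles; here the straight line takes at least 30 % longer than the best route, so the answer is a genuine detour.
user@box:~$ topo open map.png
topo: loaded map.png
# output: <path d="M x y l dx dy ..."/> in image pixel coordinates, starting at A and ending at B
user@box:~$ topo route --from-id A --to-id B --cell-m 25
<path d="M402 470l4-8 0-8-40-80 0-36-3-5 0-6-1-2 0-8-11-22 0-18-4-8 0-27 3-5 25-26 35-34 5-3"/>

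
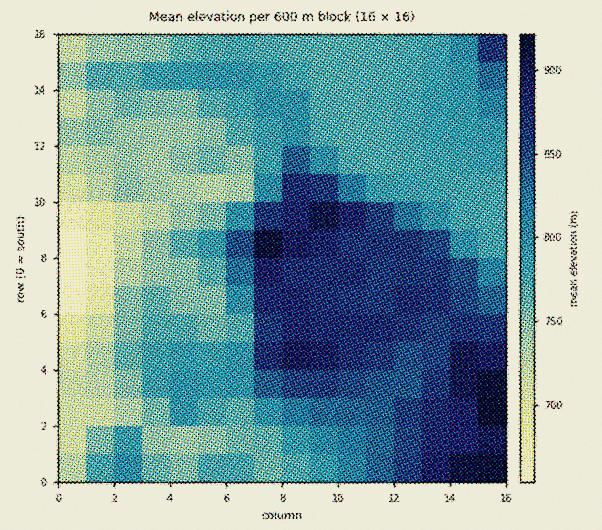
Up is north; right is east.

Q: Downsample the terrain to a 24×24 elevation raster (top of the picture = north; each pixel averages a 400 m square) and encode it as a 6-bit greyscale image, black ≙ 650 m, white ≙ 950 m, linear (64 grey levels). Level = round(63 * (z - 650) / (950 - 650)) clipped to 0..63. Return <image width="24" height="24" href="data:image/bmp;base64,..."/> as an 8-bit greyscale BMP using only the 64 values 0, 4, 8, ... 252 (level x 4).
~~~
<image width="24" height="24" href="data:image/bmp;base64,Qk12BgAAAAAAADYEAAAoAAAAGAAAABgAAAABAAgAAAAAAEACAAATCwAAEwsAAAABAAAAAAAAAAAAAAEBAQACAgIAAwMDAAQEBAAFBQUABgYGAAcHBwAICAgACQkJAAoKCgALCwsADAwMAA0NDQAODg4ADw8PABAQEAAREREAEhISABMTEwAUFBQAFRUVABYWFgAXFxcAGBgYABkZGQAaGhoAGxsbABwcHAAdHR0AHh4eAB8fHwAgICAAISEhACIiIgAjIyMAJCQkACUlJQAmJiYAJycnACgoKAApKSkAKioqACsrKwAsLCwALS0tAC4uLgAvLy8AMDAwADExMQAyMjIAMzMzADQ0NAA1NTUANjY2ADc3NwA4ODgAOTk5ADo6OgA7OzsAPDw8AD09PQA+Pj4APz8/AEBAQABBQUEAQkJCAENDQwBEREQARUVFAEZGRgBHR0cASEhIAElJSQBKSkoAS0tLAExMTABNTU0ATk5OAE9PTwBQUFAAUVFRAFJSUgBTU1MAVFRUAFVVVQBWVlYAV1dXAFhYWABZWVkAWlpaAFtbWwBcXFwAXV1dAF5eXgBfX18AYGBgAGFhYQBiYmIAY2NjAGRkZABlZWUAZmZmAGdnZwBoaGgAaWlpAGpqagBra2sAbGxsAG1tbQBubm4Ab29vAHBwcABxcXEAcnJyAHNzcwB0dHQAdXV1AHZ2dgB3d3cAeHh4AHl5eQB6enoAe3t7AHx8fAB9fX0Afn5+AH9/fwCAgIAAgYGBAIKCggCDg4MAhISEAIWFhQCGhoYAh4eHAIiIiACJiYkAioqKAIuLiwCMjIwAjY2NAI6OjgCPj48AkJCQAJGRkQCSkpIAk5OTAJSUlACVlZUAlpaWAJeXlwCYmJgAmZmZAJqamgCbm5sAnJycAJ2dnQCenp4An5+fAKCgoAChoaEAoqKiAKOjowCkpKQApaWlAKampgCnp6cAqKioAKmpqQCqqqoAq6urAKysrACtra0Arq6uAK+vrwCwsLAAsbGxALKysgCzs7MAtLS0ALW1tQC2trYAt7e3ALi4uAC5ubkAurq6ALu7uwC8vLwAvb29AL6+vgC/v78AwMDAAMHBwQDCwsIAw8PDAMTExADFxcUAxsbGAMfHxwDIyMgAycnJAMrKygDLy8sAzMzMAM3NzQDOzs4Az8/PANDQ0ADR0dEA0tLSANPT0wDU1NQA1dXVANbW1gDX19cA2NjYANnZ2QDa2toA29vbANzc3ADd3d0A3t7eAN/f3wDg4OAA4eHhAOLi4gDj4+MA5OTkAOXl5QDm5uYA5+fnAOjo6ADp6ekA6urqAOvr6wDs7OwA7e3tAO7u7gDv7+8A8PDwAPHx8QDy8vIA8/PzAPT09AD19fUA9vb2APf39wD4+PgA+fn5APr6+gD7+/sA/Pz8AP39/QD+/v4A////AEBMdIRsWFhkcGxgXGRsdICUoKy80Nzg4DhIcIRsUEhQYGhgXGRwfIiUoKi4zNDQ2Cw4WGxcSFBQUFhYYHSAiJCUnKi4xMTI1DAwPEhIWHBwXFhoeISQmJycoKy8wMTU5Dw4OEBUcICAbGiAkJykqKSgoKiwwMzg7DQ8RFRocHR8dHSUqLC0sKyopKCktNDg2Cw4SFxscHR0cHSgxMzMxLiwrKSgsNDYyCg0RFRgaGxsZGCMwNDQzMzAvLCksMjIwBggOFBgZGRcVFyIvMC4uLi4vLywrLCwsAgMKFBkYFhUVGigxMS8tLCwtLzAuKykoAAIHERUUFBUXHy0xMC8vLy0sLjAtKyklAQIHDxMUFRcaIjAzLy0vMC0sLCwtKyQfAQIHDxIVGBoeJjQ4MzAvLSstLiwrIhwbAQIHDA8TFhkbIjE2NTY1MS0wLSkjHBoaBQcKDA4QEhMVGiMsLjE2MywpIx4cGxoaCQwQExISERAREhglLi8uKSAdHBwbGxoaDA8SFhUUFBMREBMfLS0kHRoaGhsbGxsbEBIREhISFBcYFxgdJiMbGRkaGhsbHBwdExUUEhITFBQXGhsdIBwZGRkaGhscHB0dERQXFxcUEhIUFhkdIBsZGRkaGhscHR0fDRETFRYWFhkbHB0gIBsZGRkaGhsdHR8kEhYZGBkdHR0fHx4eHBkZGRkaGhsdHiApExYZGRgbHBscHBsaGRkZGRkZGhscHiErDQ8SExIUFhcZGhoZGRkZGRkZGhobHicxA=="/>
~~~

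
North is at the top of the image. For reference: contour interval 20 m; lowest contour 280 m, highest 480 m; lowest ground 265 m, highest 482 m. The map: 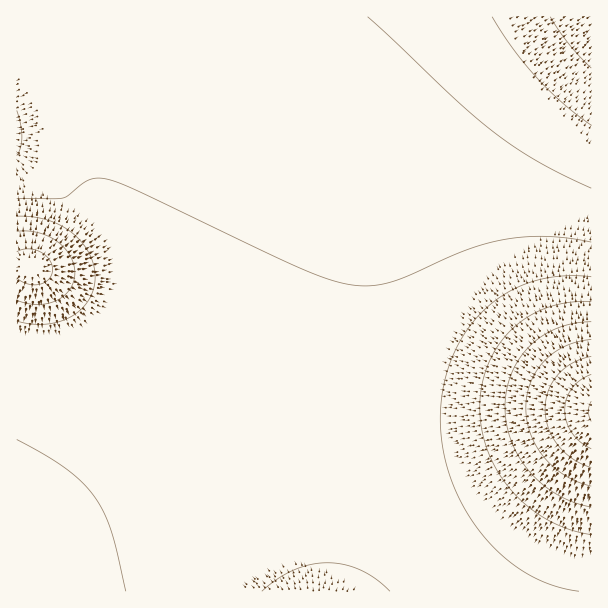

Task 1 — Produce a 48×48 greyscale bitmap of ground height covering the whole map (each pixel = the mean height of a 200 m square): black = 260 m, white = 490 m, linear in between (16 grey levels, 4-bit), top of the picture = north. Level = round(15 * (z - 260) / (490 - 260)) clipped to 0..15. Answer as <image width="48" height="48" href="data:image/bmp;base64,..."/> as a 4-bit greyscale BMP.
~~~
<image width="48" height="48" href="data:image/bmp;base64,Qk32BAAAAAAAAHYAAAAoAAAAMAAAADAAAAABAAQAAAAAAIAEAAATCwAAEwsAABAAAAAAAAAAAAAAABEREQAiIiIAMzMzAERERABVVVUAZmZmAHd3dwCIiIgAmZmZAKqqqgC7u7sAzMzMAN3d3QDu7u4A////AHd3d3d2ZmZmZmZnd3d3d3ZmZmZmZmZ3d3d3d3d2ZmZmZmZmd3d3d2ZmZmZmZnd3d3d3d3d2ZmZmZmZmZmd2ZmZmZmZmZ3d3d3d3d3d2ZmZmZmZmZmZmZmZmZmZmd3d3d3d3d3dmZmZmZmZmZmZmZmZmZmZnd3d3iHd3d3dmZmZmZmZmZmZmZmZmZmZ3d3eIiHd3d3dmZmZmZmZmZmZmZmZmZmd3d4iImXd3d3ZmZmZmZmZmZmZmZmZmZmd3eIiZmXd3d3ZmZmZmZmZmZmZmZmZmZnd3iImaqnd3d2ZmZmZmZmZmZmZmZmZmZnd3iJmqu3d3ZmZmZmZmZmZmZmZmZmZmZnd4iZqrvHd2ZmZmZmZmZmZmZmZmZmZmZnd4iaq8zXZmZmZmZmZmZmZmZmZmZmZmZ3eImau83WZmZmZmZmZmZmZmZmZmZmZmZ3eImavN3mZmZmZmZmZmZmZmZmZmZmZmZ3eImqvN7mZmZmZmZmZmZmZmZmZmZmZmZ3eImqvN7mZmZmZmZmZmZmZmZmZmZmZmZ3eImqvN3mZmZmZmZmZmZmZmZmZmZmZmZneImavM3WZmZmZmZmZmZmZmZmZmZmZmZnd4maq8zWZmZmZmZmZmZmZmZmZmZmZmZnd4iZq7vGZmZmZmZmZmZmZmZmZlZmZmZmd4iJmqu2ZmZmZmZmZmZmZmZlVVVVZmZmd3iImaqnd3ZmZmZmZmZmZlVVVVVVVmZmZ3eIiZmXd3dmZmZmZmZmVVVVVVVVVWZmZnd4iIiIiId2ZmZmZmZVVVVVVVVVVVZmZmd3d4iJmZh3ZmZmZlVVVVVVVVVVVVVmZmZnd3d5qZh3ZmZmVVVVVVVVVVVVVVVVZmZmZmZpqZh2ZmZVVVVVVVVVVVVVVVVVVWZmZmZpmYh2ZlVVVVVVVVVVVVVVVVVVVVVWZmZoiIdmZVVVVVVVVVVVVVVVVVVVVVVVVVVXd3ZmVVVVVVVVVVVVVVVVVVVVVVVVVVVWZmZVVVVVVVVVVVVVVVVVVVVVVVVVVVVVVVVVVVVVVVVVVVVVVVVVVVVVVVVVVERFVVVVVVVVVVVVVVVVVVVVVVVVVVRERERFVVVVVVVVVVVVVVVVVVVVVVVVREREREREVVVVVVVVVVVVVVVVVVVVVVRERERERERERVVVVVVVVVVVVVVVVVVVVEREREREREM0RVVVVVVVVVVVVVVVVVVUREREREREQzM0RVVVVVVVVVVVVVVVVVREREREREREMzM0RVVVVVVVVVVVVVVVVERERERERERDMzM0VVVVVVVVVVVVVVVUREREREREREQzMzIkVVVVVVVVVVVVVVREREREREREREMzMyIlVVVVVVVVVVVVVERERERERERERDMzMiIlVVVVVVVVVVVUREREREREREREQzMzIiIVVVVVVVVVVVREREREREREREREMzMyIiEVVVVVVVVVVERERERERERERERDMzMyIiEVVVVVVVVURERERERERERERERDMzMiIhEVVVVVVVREREREREREREREREQzMzIiIREQ=="/>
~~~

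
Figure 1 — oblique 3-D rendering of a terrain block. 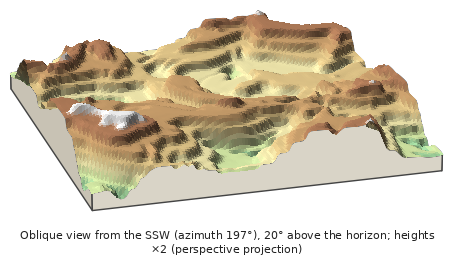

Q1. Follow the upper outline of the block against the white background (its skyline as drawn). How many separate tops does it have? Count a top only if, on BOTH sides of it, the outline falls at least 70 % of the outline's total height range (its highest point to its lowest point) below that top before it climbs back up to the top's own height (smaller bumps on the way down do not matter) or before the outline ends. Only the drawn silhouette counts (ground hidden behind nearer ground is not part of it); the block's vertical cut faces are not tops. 0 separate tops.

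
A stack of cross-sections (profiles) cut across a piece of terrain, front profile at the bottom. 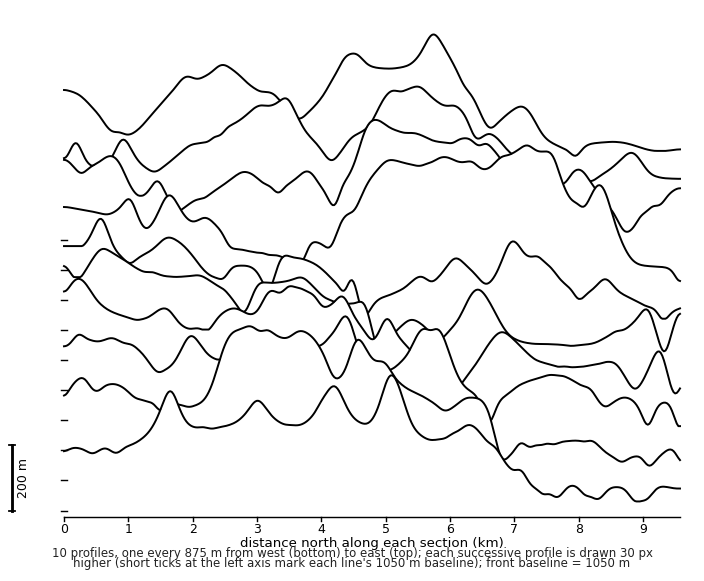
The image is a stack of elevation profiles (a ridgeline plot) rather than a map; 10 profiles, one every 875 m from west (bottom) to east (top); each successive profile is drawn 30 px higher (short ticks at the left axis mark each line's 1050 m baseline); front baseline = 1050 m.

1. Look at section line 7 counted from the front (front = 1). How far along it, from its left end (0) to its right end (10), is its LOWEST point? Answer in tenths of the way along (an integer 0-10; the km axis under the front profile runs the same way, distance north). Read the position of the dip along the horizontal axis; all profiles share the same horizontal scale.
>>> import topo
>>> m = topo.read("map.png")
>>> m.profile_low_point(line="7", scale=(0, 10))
10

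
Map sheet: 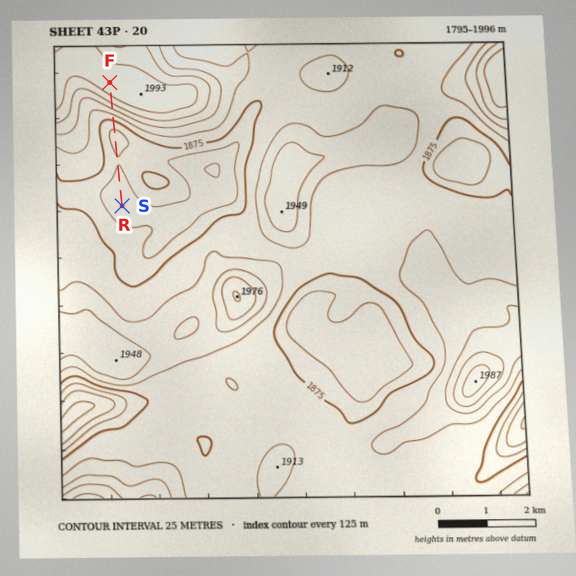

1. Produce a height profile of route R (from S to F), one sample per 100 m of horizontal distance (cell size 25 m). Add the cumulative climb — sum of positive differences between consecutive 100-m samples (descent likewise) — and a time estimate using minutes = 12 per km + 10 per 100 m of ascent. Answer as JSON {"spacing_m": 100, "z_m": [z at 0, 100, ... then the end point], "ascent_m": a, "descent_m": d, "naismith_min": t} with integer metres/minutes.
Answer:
{"spacing_m": 100, "z_m": [1837, 1837, 1838, 1839, 1841, 1843, 1845, 1847, 1849, 1850, 1850, 1850, 1848, 1846, 1844, 1843, 1846, 1854, 1867, 1884, 1903, 1924, 1944, 1962, 1975, 1984, 1988, 1989], "ascent_m": 160, "descent_m": 7, "naismith_min": 48}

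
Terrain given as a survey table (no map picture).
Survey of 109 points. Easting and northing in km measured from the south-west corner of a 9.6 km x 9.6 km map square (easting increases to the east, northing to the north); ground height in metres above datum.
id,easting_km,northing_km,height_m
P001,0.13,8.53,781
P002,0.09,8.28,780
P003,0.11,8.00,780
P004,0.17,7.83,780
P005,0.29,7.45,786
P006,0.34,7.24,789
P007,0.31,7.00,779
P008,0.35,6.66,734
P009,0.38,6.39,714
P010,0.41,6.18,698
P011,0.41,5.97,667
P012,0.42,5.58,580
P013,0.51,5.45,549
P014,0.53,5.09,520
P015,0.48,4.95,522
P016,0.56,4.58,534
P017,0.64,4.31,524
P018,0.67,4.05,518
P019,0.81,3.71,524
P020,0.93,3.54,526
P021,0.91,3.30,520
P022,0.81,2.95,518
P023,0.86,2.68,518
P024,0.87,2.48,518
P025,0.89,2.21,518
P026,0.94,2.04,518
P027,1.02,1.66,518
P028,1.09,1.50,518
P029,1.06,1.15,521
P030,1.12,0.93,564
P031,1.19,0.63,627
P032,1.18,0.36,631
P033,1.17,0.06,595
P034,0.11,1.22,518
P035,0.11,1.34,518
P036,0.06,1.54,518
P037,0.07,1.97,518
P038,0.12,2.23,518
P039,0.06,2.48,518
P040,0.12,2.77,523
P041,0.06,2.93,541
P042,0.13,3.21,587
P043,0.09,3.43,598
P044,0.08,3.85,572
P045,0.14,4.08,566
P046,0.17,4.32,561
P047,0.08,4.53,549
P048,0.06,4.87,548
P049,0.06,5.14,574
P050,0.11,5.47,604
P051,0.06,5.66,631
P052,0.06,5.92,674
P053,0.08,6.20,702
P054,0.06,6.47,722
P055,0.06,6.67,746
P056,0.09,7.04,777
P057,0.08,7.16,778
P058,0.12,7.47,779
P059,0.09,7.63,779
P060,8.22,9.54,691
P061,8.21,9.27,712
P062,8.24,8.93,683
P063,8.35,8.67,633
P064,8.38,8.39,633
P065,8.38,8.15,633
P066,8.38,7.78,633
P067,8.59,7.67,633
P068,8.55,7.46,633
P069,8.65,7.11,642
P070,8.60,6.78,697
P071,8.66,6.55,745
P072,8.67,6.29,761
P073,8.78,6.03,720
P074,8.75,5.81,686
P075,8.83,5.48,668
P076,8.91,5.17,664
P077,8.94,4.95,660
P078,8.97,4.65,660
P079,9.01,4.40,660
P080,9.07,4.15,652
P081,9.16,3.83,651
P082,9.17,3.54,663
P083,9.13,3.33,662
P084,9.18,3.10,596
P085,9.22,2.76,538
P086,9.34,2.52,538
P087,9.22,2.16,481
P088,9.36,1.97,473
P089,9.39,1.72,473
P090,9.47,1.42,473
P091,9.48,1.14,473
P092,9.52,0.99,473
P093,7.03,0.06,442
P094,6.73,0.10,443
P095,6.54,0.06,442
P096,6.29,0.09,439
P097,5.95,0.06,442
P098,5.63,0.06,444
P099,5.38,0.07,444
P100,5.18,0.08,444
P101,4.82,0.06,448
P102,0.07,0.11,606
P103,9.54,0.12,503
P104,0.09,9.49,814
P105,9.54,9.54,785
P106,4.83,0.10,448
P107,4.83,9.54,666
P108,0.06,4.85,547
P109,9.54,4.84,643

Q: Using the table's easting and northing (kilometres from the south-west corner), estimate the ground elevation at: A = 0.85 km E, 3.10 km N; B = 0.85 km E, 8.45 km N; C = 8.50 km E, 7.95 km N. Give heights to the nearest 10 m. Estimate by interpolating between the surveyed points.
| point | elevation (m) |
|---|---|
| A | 520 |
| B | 850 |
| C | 630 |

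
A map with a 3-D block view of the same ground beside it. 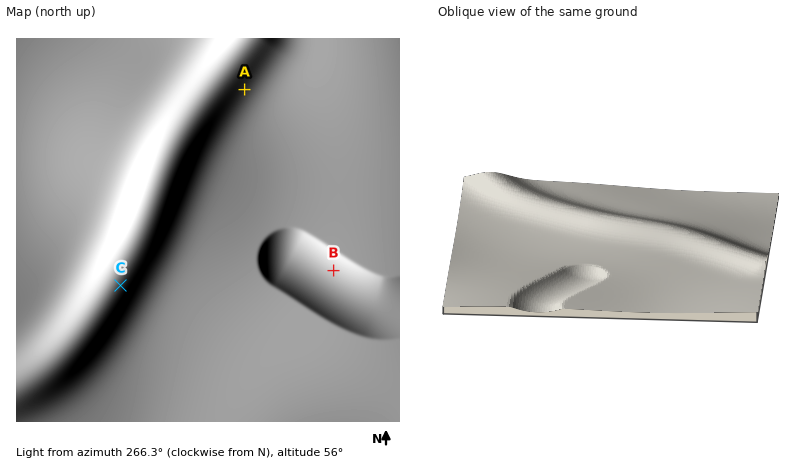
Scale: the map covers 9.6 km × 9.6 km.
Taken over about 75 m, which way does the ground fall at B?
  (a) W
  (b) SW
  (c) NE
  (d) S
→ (b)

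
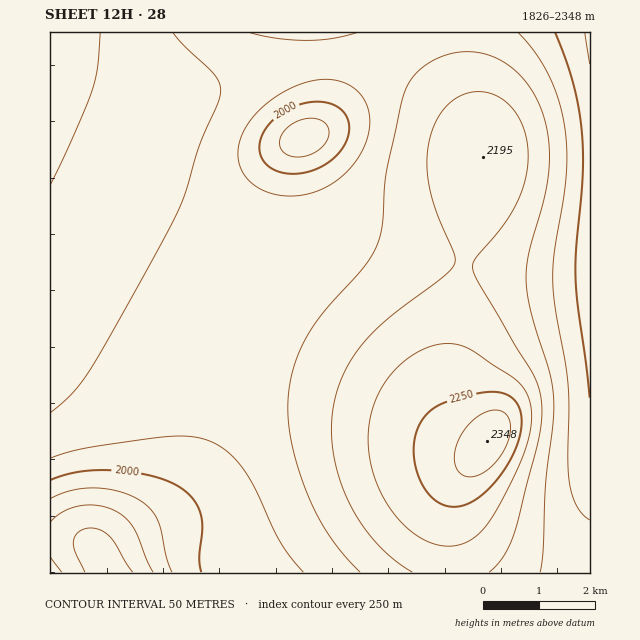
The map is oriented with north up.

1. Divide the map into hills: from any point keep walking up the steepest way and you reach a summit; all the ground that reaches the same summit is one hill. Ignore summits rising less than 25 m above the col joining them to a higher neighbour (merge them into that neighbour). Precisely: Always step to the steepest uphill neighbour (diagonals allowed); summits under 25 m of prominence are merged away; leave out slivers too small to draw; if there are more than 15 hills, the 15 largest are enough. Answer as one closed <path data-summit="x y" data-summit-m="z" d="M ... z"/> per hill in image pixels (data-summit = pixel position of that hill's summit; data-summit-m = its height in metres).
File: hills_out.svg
<path data-summit="487 441" data-summit-m="2348" d="M302 139l-5 4-5 14-3 66-4 14-37 58-20 39-14 41-11 56-13 41-12 21-15 15-47 30-16 14 0 7 6 12 2 2 482 0 0-301-61-1-72-8-53-13-55-19-17-10-11-12-12-35z"/><path data-summit="50 109" data-summit-m="2159" d="M325 32l-275 1 0 506 16 0 20 4 7 4 7 10 0-5 11-10 52-34 15-15 8-12 13-33 15-73 14-41 15-29 38-60 7-17 2-22 0-41 3-14 4-8 19-15 8-18 4-32z"/><path data-summit="483 157" data-summit-m="2195" d="M590 32l-264 0 2 46-2 27-10 23-13 10 0 13 6 23 7 22 8 17 8 8 17 10 55 19 32 9 73 11 81 1z"/><path data-summit="50 572" data-summit-m="1925" d="M66 539l-16 1 0 33 57-1-14-25-12-5z"/>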